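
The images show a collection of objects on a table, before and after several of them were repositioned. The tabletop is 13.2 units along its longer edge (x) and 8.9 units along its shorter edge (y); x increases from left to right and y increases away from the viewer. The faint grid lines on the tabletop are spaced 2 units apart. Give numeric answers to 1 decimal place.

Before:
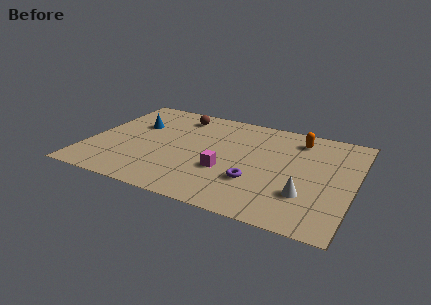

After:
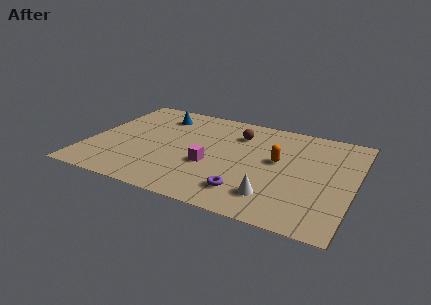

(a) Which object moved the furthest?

the brown sphere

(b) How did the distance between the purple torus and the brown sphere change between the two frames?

-1.4

Before: roughly 6.4 units apart; after: 5.0. That's 1.4 units closer together.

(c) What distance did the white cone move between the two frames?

1.7

The white cone was near (11.0, 2.6) before and (9.5, 1.9) after, so it travelled √(1.5² + 0.7²) ≈ 1.7 units.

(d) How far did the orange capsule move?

2.4

From (10.2, 7.3) to (9.4, 5.0), the orange capsule covered √(0.8² + 2.3²) ≈ 2.4 units.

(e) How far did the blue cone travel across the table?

1.6

The blue cone moved from about (2.1, 5.8) to (3.1, 7.1), a distance of √(1.0² + 1.3²) ≈ 1.6.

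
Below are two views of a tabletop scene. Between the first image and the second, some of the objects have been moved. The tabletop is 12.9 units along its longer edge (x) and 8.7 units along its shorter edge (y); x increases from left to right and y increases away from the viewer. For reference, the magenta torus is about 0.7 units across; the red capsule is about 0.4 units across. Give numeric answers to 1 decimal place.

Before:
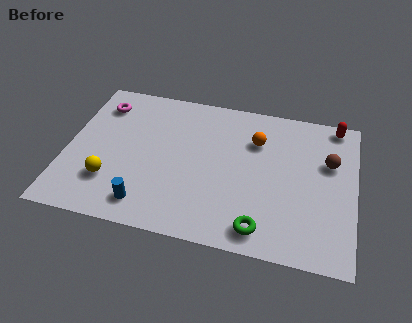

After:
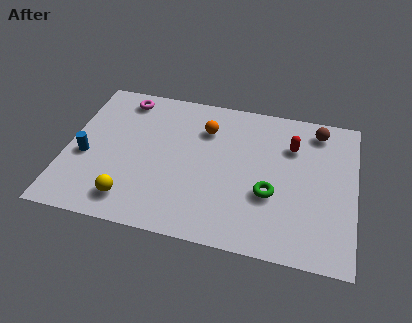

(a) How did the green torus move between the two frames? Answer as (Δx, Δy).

(0.3, 2.0)

The green torus started near (8.9, 1.2) and ended near (9.2, 3.2).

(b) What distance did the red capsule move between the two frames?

2.5

The red capsule was near (11.9, 7.9) before and (10.0, 6.2) after, so it travelled √(1.9² + 1.7²) ≈ 2.5 units.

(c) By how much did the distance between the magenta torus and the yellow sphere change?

+1.5

They were about 4.6 units apart before and 6.1 after — 1.5 units further apart.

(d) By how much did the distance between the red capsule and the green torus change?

-4.2

Before: roughly 7.3 units apart; after: 3.1. That's 4.2 units closer together.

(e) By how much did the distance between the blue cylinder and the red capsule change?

-0.9

Before: roughly 10.4 units apart; after: 9.5. That's 0.9 units closer together.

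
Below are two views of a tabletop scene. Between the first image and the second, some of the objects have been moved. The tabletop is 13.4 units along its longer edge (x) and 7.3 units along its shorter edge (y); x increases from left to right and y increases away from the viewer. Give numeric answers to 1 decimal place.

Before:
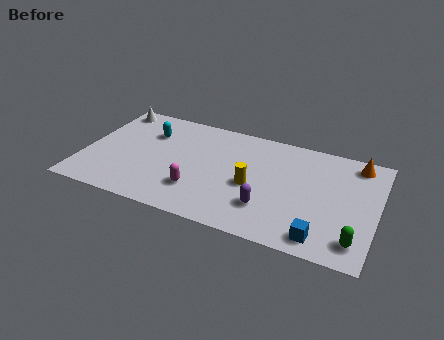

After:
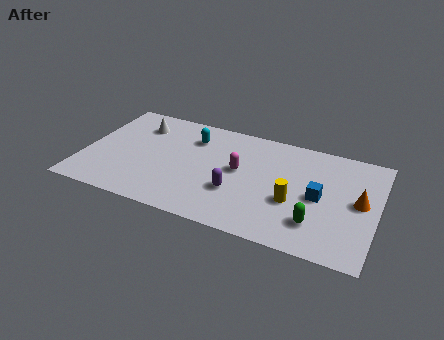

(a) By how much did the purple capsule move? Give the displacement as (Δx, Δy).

(-1.5, 0.5)

The purple capsule was at about (8.6, 2.0) and moved to about (7.1, 2.5).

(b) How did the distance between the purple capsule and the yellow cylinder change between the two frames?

+1.2

They were about 1.4 units apart before and 2.6 after — 1.2 units further apart.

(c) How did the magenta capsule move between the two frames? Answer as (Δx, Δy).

(1.7, 2.0)

The magenta capsule was at about (5.4, 2.0) and moved to about (7.1, 4.0).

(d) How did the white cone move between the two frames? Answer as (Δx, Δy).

(1.4, -0.8)

The white cone was at about (0.9, 6.4) and moved to about (2.3, 5.6).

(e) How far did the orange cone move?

2.5

The orange cone moved from about (12.3, 6.3) to (12.6, 3.8), a distance of √(0.3² + 2.5²) ≈ 2.5.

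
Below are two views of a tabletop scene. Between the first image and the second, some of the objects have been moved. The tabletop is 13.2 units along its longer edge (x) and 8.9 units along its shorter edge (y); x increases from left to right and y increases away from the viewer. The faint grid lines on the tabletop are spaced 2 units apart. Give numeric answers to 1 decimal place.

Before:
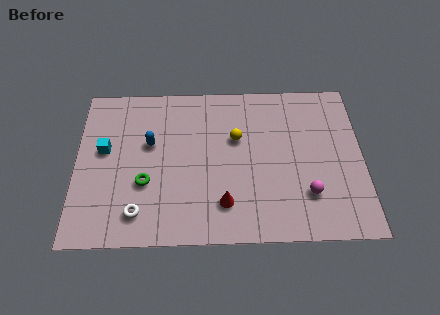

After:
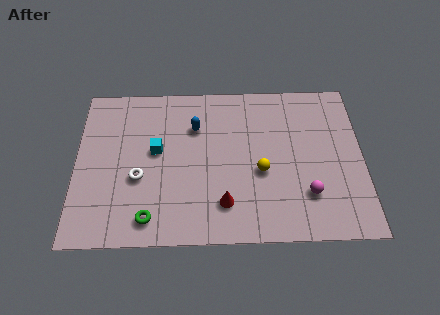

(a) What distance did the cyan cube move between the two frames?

2.4

From (1.3, 5.1) to (3.7, 5.0), the cyan cube covered √(2.4² + 0.1²) ≈ 2.4 units.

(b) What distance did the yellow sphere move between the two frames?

2.2

The yellow sphere moved from about (7.4, 5.6) to (8.5, 3.7), a distance of √(1.1² + 1.9²) ≈ 2.2.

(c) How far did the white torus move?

1.9

The white torus moved from about (2.9, 1.6) to (2.9, 3.5), a distance of √(0.0² + 1.9²) ≈ 1.9.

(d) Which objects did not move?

the red cone and the magenta sphere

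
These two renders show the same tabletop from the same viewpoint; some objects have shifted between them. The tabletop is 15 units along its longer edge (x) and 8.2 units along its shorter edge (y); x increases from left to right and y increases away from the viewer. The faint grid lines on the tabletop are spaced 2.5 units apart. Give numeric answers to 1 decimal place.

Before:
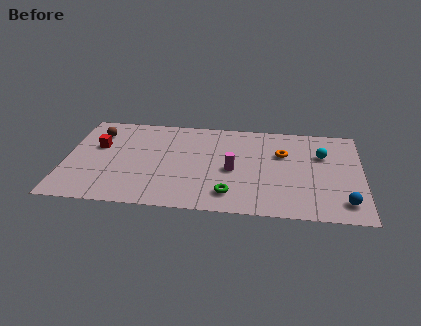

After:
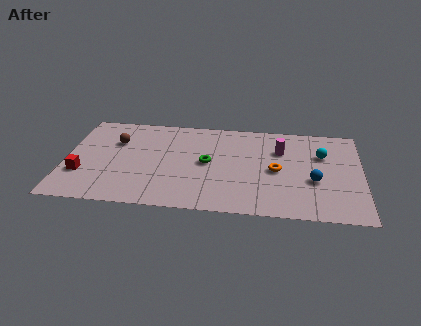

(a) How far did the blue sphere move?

2.3

From (14.1, 1.5) to (12.6, 3.2), the blue sphere covered √(1.5² + 1.7²) ≈ 2.3 units.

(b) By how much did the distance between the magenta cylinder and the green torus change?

+1.9

The distance was about 2.1 in the first image and 4.0 in the second, so they moved 1.9 units further apart.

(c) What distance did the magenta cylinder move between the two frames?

3.1

The magenta cylinder moved from about (8.5, 3.7) to (10.9, 5.7), a distance of √(2.4² + 2.0²) ≈ 3.1.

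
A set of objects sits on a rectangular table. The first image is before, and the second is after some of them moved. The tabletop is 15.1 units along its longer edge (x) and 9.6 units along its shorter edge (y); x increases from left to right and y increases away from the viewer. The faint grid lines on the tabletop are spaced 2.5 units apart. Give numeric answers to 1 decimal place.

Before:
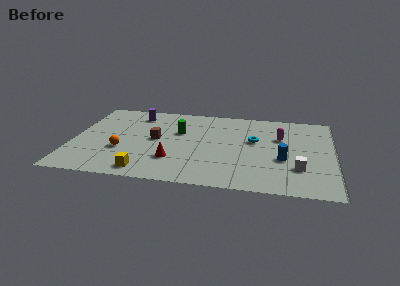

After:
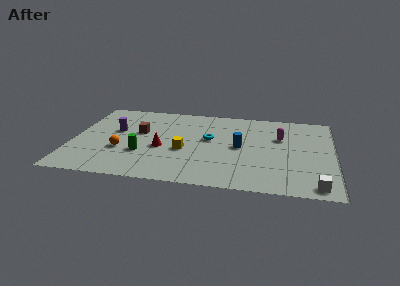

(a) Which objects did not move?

the orange sphere and the magenta capsule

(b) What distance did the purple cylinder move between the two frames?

2.5

The purple cylinder was near (3.5, 7.9) before and (2.4, 5.7) after, so it travelled √(1.1² + 2.2²) ≈ 2.5 units.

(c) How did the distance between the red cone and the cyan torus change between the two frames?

-2.4

The distance was about 5.5 in the first image and 3.1 in the second, so they moved 2.4 units closer together.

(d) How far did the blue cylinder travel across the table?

2.7

The blue cylinder was near (12.2, 3.7) before and (9.7, 4.8) after, so it travelled √(2.5² + 1.1²) ≈ 2.7 units.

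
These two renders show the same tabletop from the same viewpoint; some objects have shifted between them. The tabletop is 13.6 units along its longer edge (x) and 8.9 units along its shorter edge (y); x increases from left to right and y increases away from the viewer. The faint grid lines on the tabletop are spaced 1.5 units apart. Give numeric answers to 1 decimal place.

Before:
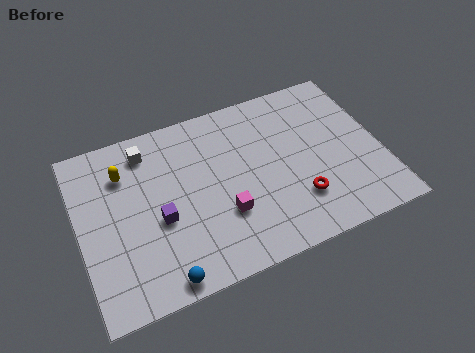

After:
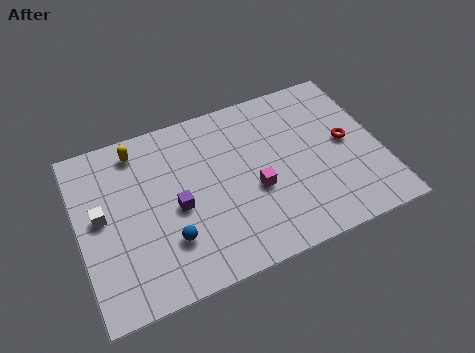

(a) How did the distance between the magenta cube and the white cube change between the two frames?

+1.5

The distance was about 5.4 in the first image and 6.9 in the second, so they moved 1.5 units further apart.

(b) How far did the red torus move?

3.3

From (9.6, 2.4) to (12.1, 4.6), the red torus covered √(2.5² + 2.2²) ≈ 3.3 units.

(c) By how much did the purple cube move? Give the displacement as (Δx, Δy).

(0.8, 0.3)

The purple cube was at about (3.5, 3.7) and moved to about (4.3, 4.0).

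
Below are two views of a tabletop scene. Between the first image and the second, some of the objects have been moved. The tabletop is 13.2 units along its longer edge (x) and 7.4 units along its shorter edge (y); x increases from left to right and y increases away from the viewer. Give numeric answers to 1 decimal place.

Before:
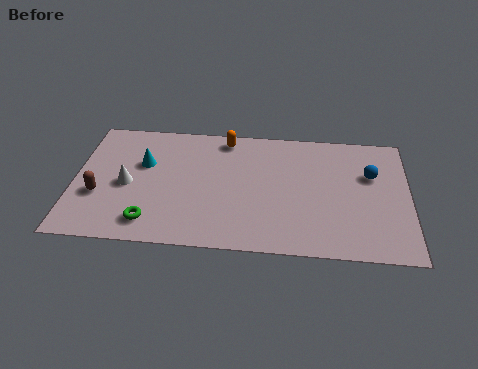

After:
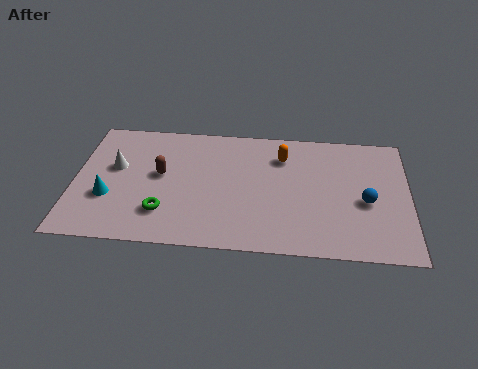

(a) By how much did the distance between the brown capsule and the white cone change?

+0.5

They were about 1.3 units apart before and 1.8 after — 0.5 units further apart.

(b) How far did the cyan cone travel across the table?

2.5

From (2.7, 4.7) to (1.4, 2.6), the cyan cone covered √(1.3² + 2.1²) ≈ 2.5 units.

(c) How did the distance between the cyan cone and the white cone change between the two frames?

+0.4

Before: roughly 1.4 units apart; after: 1.8. That's 0.4 units further apart.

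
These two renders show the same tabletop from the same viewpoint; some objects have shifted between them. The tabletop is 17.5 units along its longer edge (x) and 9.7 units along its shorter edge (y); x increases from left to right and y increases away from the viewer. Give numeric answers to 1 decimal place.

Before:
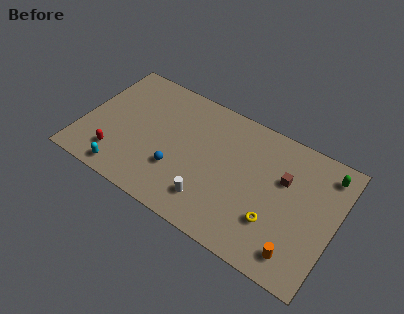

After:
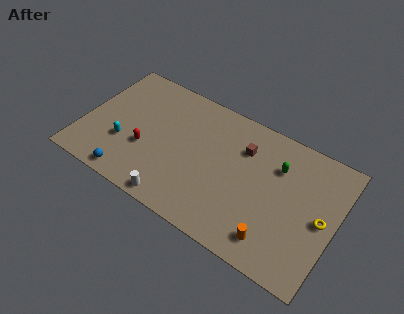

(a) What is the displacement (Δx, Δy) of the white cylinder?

(-2.2, -1.2)

The white cylinder was at about (9.3, 2.1) and moved to about (7.1, 0.9).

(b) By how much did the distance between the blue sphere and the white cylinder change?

+0.6

The distance was about 2.7 in the first image and 3.3 in the second, so they moved 0.6 units further apart.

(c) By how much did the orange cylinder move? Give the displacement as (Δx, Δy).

(-1.6, 0.1)

From the two frames, the orange cylinder sits at roughly (15.4, 1.6) before and (13.8, 1.7) after.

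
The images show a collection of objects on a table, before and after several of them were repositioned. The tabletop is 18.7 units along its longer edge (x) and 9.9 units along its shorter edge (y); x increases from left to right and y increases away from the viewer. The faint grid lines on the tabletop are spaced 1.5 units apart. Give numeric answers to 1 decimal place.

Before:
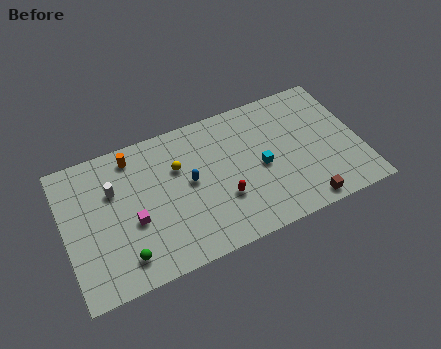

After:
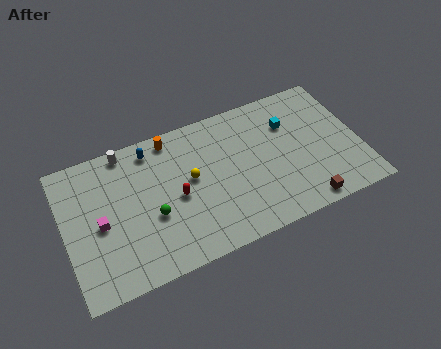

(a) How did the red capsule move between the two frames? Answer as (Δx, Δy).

(-2.8, 1.3)

The red capsule started near (9.8, 3.3) and ended near (7.0, 4.6).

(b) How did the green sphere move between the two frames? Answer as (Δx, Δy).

(2.0, 2.1)

From the two frames, the green sphere sits at roughly (3.4, 1.8) before and (5.4, 3.9) after.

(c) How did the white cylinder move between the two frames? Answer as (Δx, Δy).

(1.0, 2.4)

The white cylinder was at about (3.2, 6.6) and moved to about (4.2, 9.0).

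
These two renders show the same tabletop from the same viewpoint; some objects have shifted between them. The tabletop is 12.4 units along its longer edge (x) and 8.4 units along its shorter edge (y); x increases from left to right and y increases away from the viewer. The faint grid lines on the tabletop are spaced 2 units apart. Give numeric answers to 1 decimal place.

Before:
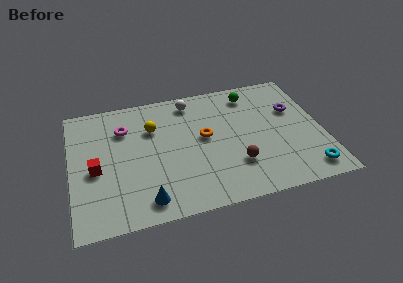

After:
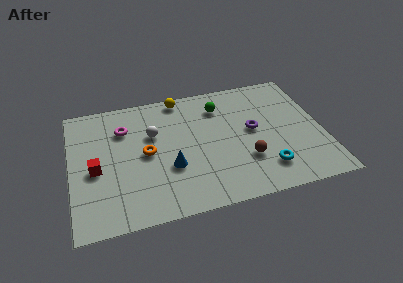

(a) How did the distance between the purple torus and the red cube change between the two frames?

-2.2

They were about 10.0 units apart before and 7.8 after — 2.2 units closer together.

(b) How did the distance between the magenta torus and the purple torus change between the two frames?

-1.9

Before: roughly 8.4 units apart; after: 6.5. That's 1.9 units closer together.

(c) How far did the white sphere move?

2.7

From (6.1, 7.2) to (4.1, 5.4), the white sphere covered √(2.0² + 1.8²) ≈ 2.7 units.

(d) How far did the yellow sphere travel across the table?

2.3

The yellow sphere was near (4.1, 5.8) before and (5.6, 7.6) after, so it travelled √(1.5² + 1.8²) ≈ 2.3 units.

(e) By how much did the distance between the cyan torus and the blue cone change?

-3.1

They were about 7.9 units apart before and 4.8 after — 3.1 units closer together.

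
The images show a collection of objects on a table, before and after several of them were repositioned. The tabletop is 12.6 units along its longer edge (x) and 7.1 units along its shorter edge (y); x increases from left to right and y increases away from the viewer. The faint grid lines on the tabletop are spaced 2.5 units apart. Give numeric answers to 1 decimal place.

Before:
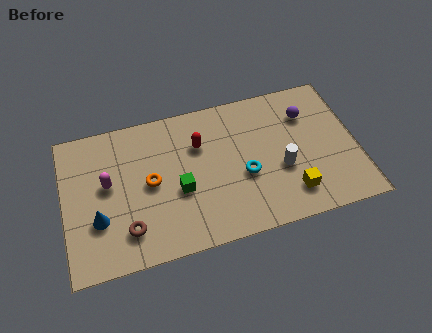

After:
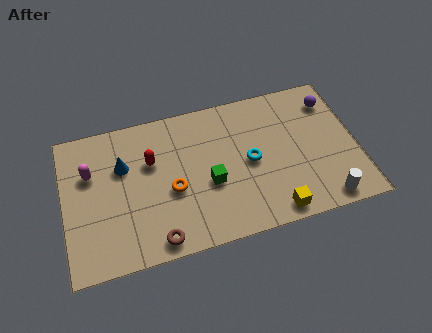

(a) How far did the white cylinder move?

2.6

The white cylinder moved from about (9.3, 2.8) to (11.0, 0.8), a distance of √(1.7² + 2.0²) ≈ 2.6.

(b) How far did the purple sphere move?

1.2

From (10.6, 5.2) to (11.7, 5.6), the purple sphere covered √(1.1² + 0.4²) ≈ 1.2 units.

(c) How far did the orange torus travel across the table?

1.1

The orange torus moved from about (3.7, 3.6) to (4.6, 3.0), a distance of √(0.9² + 0.6²) ≈ 1.1.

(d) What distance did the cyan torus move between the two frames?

0.7

The cyan torus moved from about (7.7, 2.9) to (8.0, 3.5), a distance of √(0.3² + 0.6²) ≈ 0.7.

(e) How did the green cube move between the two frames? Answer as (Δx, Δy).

(1.3, 0.0)

From the two frames, the green cube sits at roughly (4.9, 2.9) before and (6.2, 2.9) after.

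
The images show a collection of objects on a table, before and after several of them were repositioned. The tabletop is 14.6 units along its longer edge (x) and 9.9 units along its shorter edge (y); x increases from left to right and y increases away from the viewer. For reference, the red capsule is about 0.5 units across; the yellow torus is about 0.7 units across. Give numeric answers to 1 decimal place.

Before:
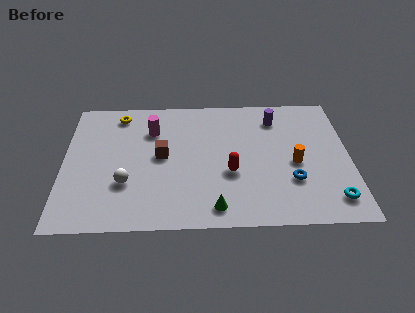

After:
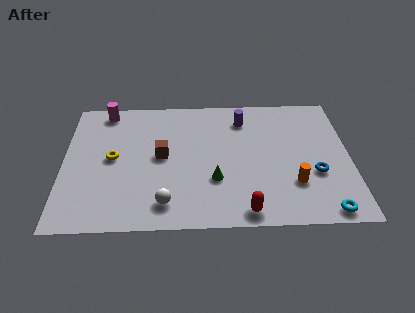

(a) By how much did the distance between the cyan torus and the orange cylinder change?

-0.7

They were about 3.2 units apart before and 2.5 after — 0.7 units closer together.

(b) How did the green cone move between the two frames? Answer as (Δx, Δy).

(0.0, 2.0)

The green cone was at about (7.7, 1.3) and moved to about (7.7, 3.3).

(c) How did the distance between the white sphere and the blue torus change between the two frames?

-0.6

The distance was about 8.4 in the first image and 7.8 in the second, so they moved 0.6 units closer together.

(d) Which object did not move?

the brown cube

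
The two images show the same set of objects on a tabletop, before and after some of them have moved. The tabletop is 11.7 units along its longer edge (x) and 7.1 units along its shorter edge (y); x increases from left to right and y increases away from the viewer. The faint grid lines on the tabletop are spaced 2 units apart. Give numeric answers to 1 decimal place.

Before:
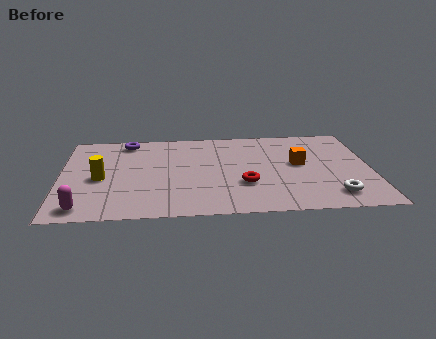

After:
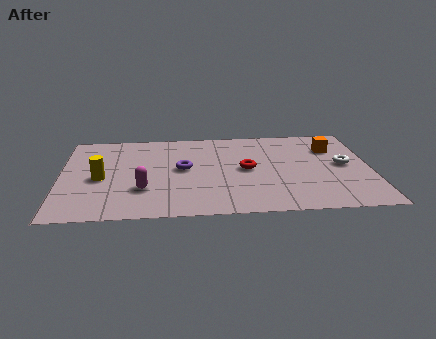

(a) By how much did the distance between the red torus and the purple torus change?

-3.4

The distance was about 5.8 in the first image and 2.4 in the second, so they moved 3.4 units closer together.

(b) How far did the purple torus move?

3.2

From (2.5, 6.2) to (4.6, 3.8), the purple torus covered √(2.1² + 2.4²) ≈ 3.2 units.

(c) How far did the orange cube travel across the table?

1.8

From (9.0, 3.9) to (10.3, 5.1), the orange cube covered √(1.3² + 1.2²) ≈ 1.8 units.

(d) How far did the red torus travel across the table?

1.2

The red torus was near (6.9, 2.4) before and (7.0, 3.6) after, so it travelled √(0.1² + 1.2²) ≈ 1.2 units.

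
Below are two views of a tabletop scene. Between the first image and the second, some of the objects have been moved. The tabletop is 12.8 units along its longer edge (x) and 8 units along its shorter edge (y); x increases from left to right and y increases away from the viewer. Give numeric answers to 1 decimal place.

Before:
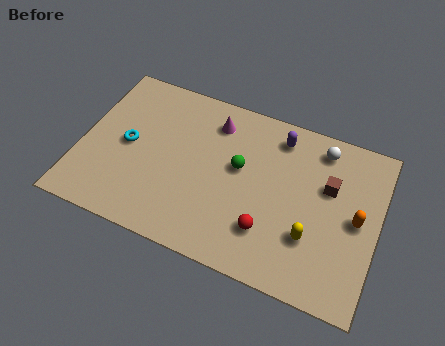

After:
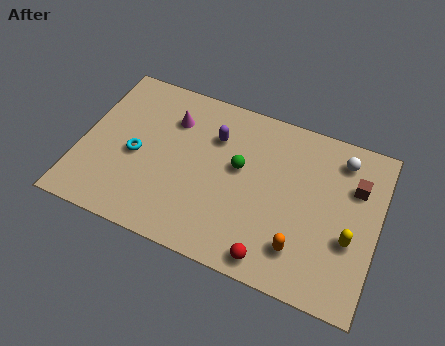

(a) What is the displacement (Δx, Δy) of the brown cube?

(1.1, 0.4)

The brown cube was at about (10.6, 5.1) and moved to about (11.7, 5.5).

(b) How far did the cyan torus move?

0.6

The cyan torus moved from about (2.0, 4.0) to (2.4, 3.6), a distance of √(0.4² + 0.4²) ≈ 0.6.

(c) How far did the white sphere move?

0.9

The white sphere was near (10.1, 6.8) before and (11.0, 6.6) after, so it travelled √(0.9² + 0.2²) ≈ 0.9 units.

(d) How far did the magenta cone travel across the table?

1.9

The magenta cone was near (5.5, 6.4) before and (3.7, 5.9) after, so it travelled √(1.8² + 0.5²) ≈ 1.9 units.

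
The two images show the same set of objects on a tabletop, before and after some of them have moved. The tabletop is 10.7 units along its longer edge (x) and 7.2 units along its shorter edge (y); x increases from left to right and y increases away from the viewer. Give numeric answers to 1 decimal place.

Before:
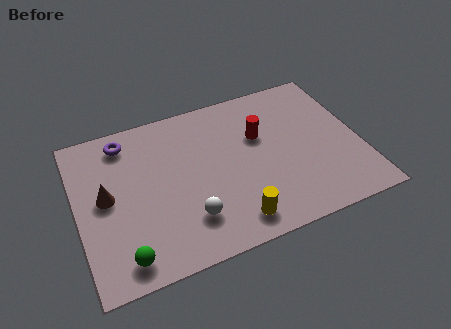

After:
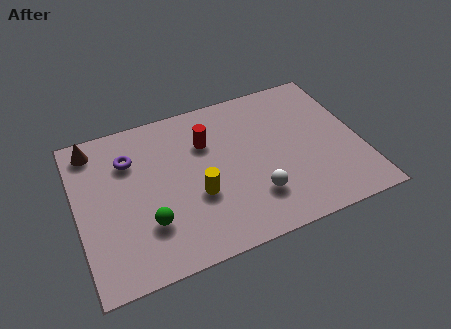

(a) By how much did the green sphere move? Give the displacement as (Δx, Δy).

(1.0, 1.1)

From the two frames, the green sphere sits at roughly (1.5, 1.0) before and (2.5, 2.1) after.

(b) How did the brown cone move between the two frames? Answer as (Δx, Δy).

(-0.3, 2.4)

From the two frames, the brown cone sits at roughly (1.1, 3.8) before and (0.8, 6.2) after.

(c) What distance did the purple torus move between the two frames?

0.9

From (2.0, 6.1) to (2.1, 5.2), the purple torus covered √(0.1² + 0.9²) ≈ 0.9 units.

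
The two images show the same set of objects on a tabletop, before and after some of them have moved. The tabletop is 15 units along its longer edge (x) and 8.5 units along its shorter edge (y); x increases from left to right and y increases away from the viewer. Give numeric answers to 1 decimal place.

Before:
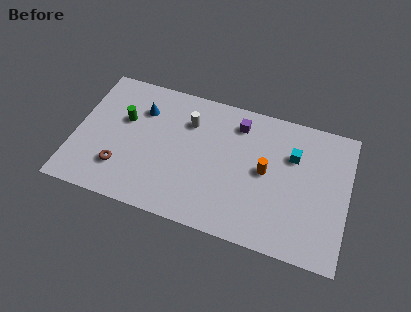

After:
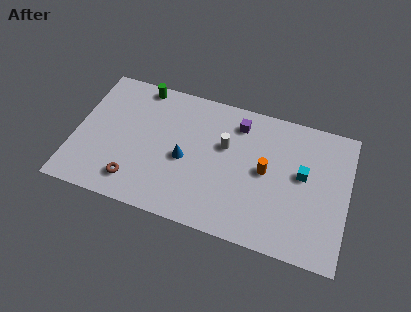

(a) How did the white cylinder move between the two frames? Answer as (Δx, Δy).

(2.1, -0.9)

The white cylinder started near (6.1, 6.2) and ended near (8.2, 5.3).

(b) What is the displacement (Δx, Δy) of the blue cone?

(2.6, -2.4)

The blue cone started near (3.5, 6.2) and ended near (6.1, 3.8).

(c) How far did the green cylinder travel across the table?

2.5

The green cylinder was near (2.6, 5.3) before and (3.3, 7.7) after, so it travelled √(0.7² + 2.4²) ≈ 2.5 units.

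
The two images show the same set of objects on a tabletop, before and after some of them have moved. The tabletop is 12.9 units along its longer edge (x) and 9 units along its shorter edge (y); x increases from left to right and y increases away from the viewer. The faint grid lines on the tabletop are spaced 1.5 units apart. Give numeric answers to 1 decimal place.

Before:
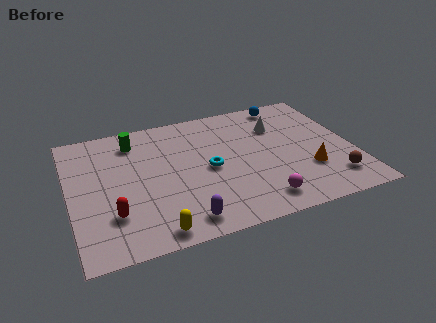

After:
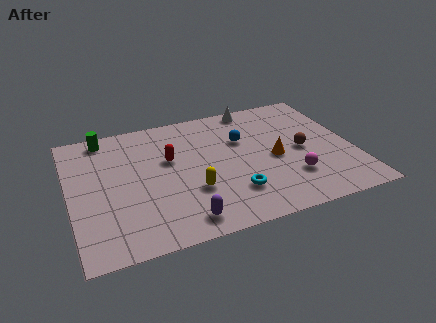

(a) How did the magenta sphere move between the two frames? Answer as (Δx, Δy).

(1.6, 1.1)

The magenta sphere was at about (8.3, 1.4) and moved to about (9.9, 2.5).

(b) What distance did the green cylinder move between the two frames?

1.5

The green cylinder was near (3.1, 7.3) before and (1.8, 8.0) after, so it travelled √(1.3² + 0.7²) ≈ 1.5 units.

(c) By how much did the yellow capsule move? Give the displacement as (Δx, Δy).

(1.9, 2.1)

The yellow capsule started near (3.5, 0.9) and ended near (5.4, 3.0).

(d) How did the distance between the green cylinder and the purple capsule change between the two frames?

+1.1

They were about 6.3 units apart before and 7.4 after — 1.1 units further apart.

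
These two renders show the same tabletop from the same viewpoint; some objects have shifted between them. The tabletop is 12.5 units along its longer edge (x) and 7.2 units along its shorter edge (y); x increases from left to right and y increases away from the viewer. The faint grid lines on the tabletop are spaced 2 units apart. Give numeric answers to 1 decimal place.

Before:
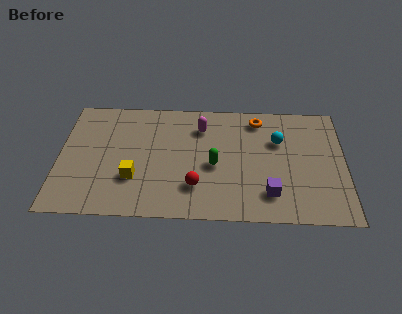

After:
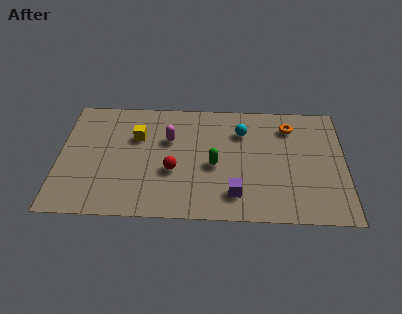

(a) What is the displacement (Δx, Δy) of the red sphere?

(-1.0, 0.9)

From the two frames, the red sphere sits at roughly (6.0, 1.9) before and (5.0, 2.8) after.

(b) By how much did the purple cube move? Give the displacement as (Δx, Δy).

(-1.5, -0.1)

The purple cube was at about (9.2, 1.6) and moved to about (7.7, 1.5).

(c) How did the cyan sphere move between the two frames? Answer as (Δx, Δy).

(-1.6, 0.5)

From the two frames, the cyan sphere sits at roughly (9.6, 4.8) before and (8.0, 5.3) after.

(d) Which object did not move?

the green capsule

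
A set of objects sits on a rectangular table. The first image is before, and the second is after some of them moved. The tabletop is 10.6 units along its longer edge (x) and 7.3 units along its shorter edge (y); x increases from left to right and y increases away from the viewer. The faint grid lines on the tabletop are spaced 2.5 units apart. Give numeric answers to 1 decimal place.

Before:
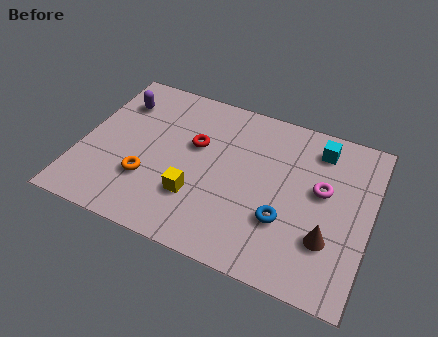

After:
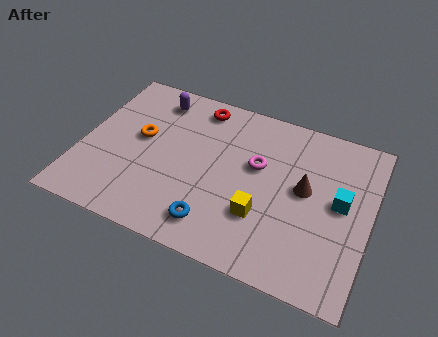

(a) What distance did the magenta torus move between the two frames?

2.4

From (8.8, 4.2) to (6.4, 4.4), the magenta torus covered √(2.4² + 0.2²) ≈ 2.4 units.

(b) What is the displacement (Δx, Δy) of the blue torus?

(-2.4, -1.1)

The blue torus was at about (7.6, 2.4) and moved to about (5.2, 1.3).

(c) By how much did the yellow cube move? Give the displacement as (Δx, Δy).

(2.4, 0.1)

The yellow cube was at about (4.4, 2.2) and moved to about (6.8, 2.3).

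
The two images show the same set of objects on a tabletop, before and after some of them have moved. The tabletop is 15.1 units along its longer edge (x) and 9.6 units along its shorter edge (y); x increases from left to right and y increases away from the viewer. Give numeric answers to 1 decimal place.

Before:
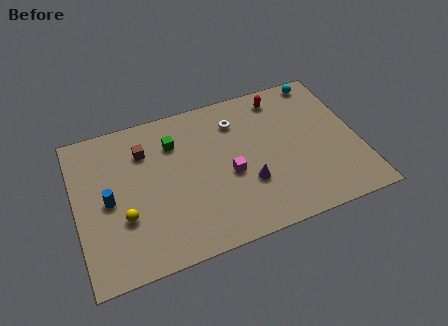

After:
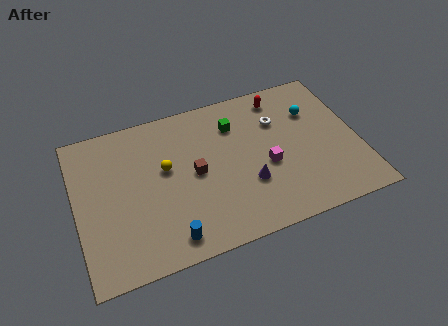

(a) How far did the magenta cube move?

2.0

The magenta cube was near (8.1, 4.1) before and (10.1, 4.0) after, so it travelled √(2.0² + 0.1²) ≈ 2.0 units.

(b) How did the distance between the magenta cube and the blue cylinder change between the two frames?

-0.3

The distance was about 6.4 in the first image and 6.1 in the second, so they moved 0.3 units closer together.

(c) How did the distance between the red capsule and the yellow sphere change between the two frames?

-3.2

They were about 10.2 units apart before and 7.0 after — 3.2 units closer together.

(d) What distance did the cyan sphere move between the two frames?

2.1

From (13.6, 8.7) to (12.9, 6.7), the cyan sphere covered √(0.7² + 2.0²) ≈ 2.1 units.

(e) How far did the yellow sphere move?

3.3

From (2.4, 3.3) to (4.8, 5.6), the yellow sphere covered √(2.4² + 2.3²) ≈ 3.3 units.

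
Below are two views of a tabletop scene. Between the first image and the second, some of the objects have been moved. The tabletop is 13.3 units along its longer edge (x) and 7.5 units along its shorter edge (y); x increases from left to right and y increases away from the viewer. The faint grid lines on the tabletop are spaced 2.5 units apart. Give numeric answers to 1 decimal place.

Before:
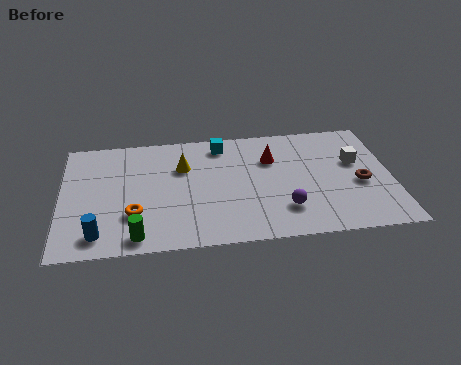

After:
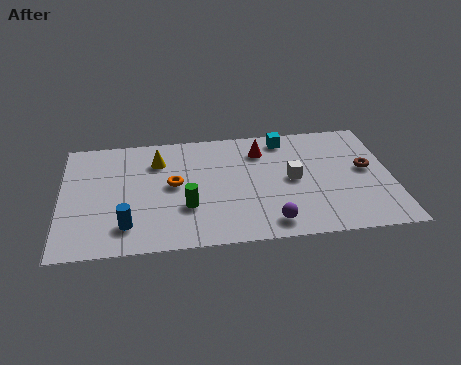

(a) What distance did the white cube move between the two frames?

2.7

From (11.9, 4.6) to (9.3, 3.8), the white cube covered √(2.6² + 0.8²) ≈ 2.7 units.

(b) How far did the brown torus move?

0.9

From (12.0, 3.2) to (12.3, 4.1), the brown torus covered √(0.3² + 0.9²) ≈ 0.9 units.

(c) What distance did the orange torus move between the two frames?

2.3

From (2.9, 2.3) to (4.5, 4.0), the orange torus covered √(1.6² + 1.7²) ≈ 2.3 units.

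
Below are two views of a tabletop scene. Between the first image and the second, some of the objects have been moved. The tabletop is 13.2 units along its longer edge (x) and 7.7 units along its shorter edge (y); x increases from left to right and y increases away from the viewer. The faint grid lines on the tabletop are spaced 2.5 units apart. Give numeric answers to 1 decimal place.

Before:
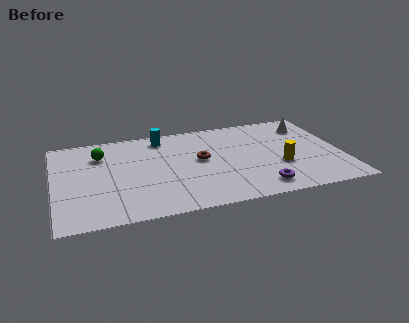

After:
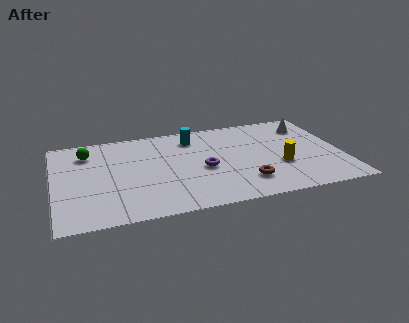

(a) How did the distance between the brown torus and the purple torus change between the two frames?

-1.5

They were about 3.9 units apart before and 2.4 after — 1.5 units closer together.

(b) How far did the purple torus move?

3.3

The purple torus moved from about (9.2, 1.2) to (6.8, 3.4), a distance of √(2.4² + 2.2²) ≈ 3.3.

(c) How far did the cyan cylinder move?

1.5

The cyan cylinder moved from about (5.1, 6.6) to (6.5, 6.2), a distance of √(1.4² + 0.4²) ≈ 1.5.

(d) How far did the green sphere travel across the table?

0.7

The green sphere was near (2.2, 5.7) before and (1.6, 6.0) after, so it travelled √(0.6² + 0.3²) ≈ 0.7 units.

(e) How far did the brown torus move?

3.1

The brown torus was near (6.7, 4.2) before and (8.6, 1.8) after, so it travelled √(1.9² + 2.4²) ≈ 3.1 units.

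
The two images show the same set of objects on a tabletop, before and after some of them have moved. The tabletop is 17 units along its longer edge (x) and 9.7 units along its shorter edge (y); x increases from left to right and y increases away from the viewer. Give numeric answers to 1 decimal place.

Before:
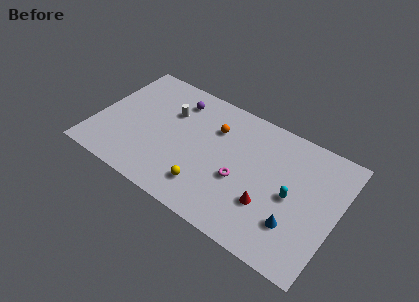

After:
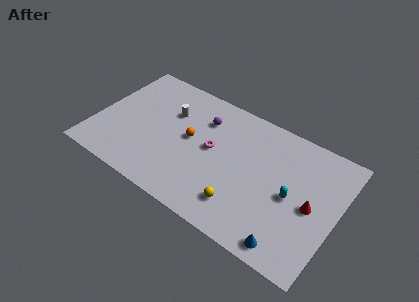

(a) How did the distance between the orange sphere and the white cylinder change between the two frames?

-1.0

The distance was about 3.2 in the first image and 2.2 in the second, so they moved 1.0 units closer together.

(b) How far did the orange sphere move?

2.3

The orange sphere moved from about (8.1, 6.9) to (6.6, 5.2), a distance of √(1.5² + 1.7²) ≈ 2.3.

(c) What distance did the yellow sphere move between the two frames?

2.5

The yellow sphere moved from about (8.3, 2.1) to (10.8, 2.1), a distance of √(2.5² + 0.0²) ≈ 2.5.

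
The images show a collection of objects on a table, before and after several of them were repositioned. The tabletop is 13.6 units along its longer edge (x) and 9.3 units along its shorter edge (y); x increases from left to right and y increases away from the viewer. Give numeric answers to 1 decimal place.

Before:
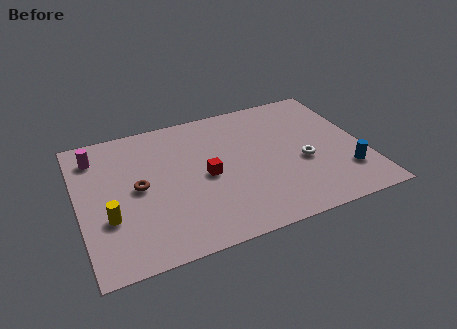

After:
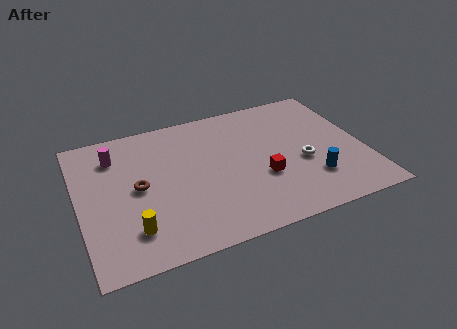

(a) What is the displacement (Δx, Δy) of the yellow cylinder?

(1.0, -1.1)

The yellow cylinder was at about (1.3, 3.2) and moved to about (2.3, 2.1).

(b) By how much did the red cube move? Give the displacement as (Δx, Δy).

(2.6, -1.0)

From the two frames, the red cube sits at roughly (6.0, 4.4) before and (8.6, 3.4) after.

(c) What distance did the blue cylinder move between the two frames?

1.6

The blue cylinder moved from about (12.5, 2.4) to (10.9, 2.5), a distance of √(1.6² + 0.1²) ≈ 1.6.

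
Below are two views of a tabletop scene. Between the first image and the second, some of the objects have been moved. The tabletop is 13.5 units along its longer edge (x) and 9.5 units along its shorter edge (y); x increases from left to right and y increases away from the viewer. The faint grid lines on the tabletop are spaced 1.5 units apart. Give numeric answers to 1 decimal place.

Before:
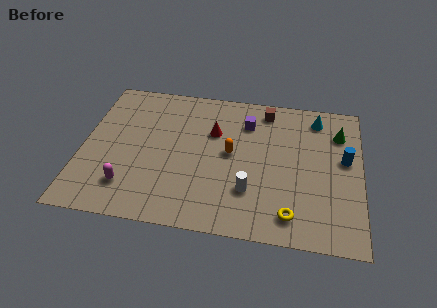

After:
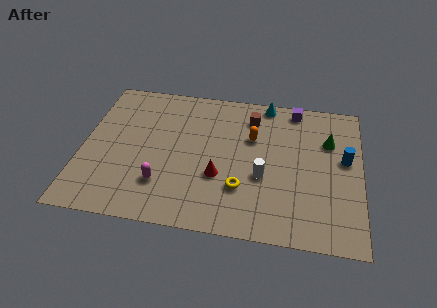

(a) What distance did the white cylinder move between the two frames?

1.2

From (8.2, 2.7) to (8.8, 3.7), the white cylinder covered √(0.6² + 1.0²) ≈ 1.2 units.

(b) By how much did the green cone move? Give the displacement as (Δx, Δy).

(-0.5, -0.6)

From the two frames, the green cone sits at roughly (12.4, 7.1) before and (11.9, 6.5) after.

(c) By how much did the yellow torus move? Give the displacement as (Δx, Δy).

(-2.4, 1.3)

The yellow torus started near (10.2, 1.5) and ended near (7.8, 2.8).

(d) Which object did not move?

the blue cylinder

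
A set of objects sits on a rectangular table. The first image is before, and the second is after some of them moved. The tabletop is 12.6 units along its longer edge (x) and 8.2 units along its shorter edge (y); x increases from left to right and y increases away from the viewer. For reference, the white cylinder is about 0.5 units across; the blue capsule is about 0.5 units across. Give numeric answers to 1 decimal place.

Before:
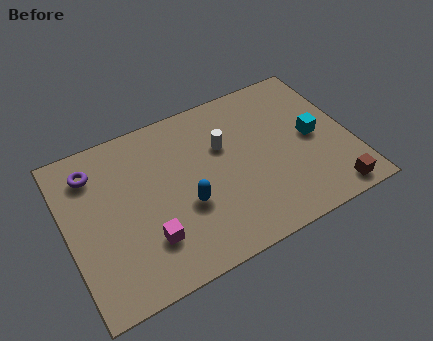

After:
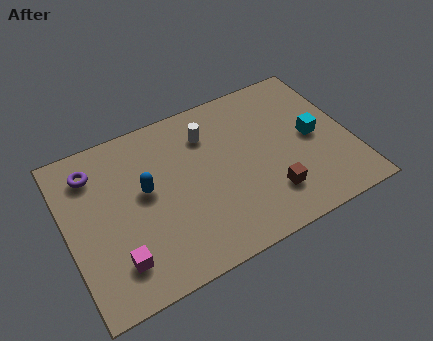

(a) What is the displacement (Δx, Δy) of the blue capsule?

(-1.6, 1.5)

The blue capsule started near (5.1, 3.1) and ended near (3.5, 4.6).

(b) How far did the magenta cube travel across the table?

1.5

From (3.3, 2.2) to (1.9, 1.8), the magenta cube covered √(1.4² + 0.4²) ≈ 1.5 units.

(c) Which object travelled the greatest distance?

the brown cube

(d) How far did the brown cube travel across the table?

2.8

The brown cube was near (11.3, 0.9) before and (8.7, 2.0) after, so it travelled √(2.6² + 1.1²) ≈ 2.8 units.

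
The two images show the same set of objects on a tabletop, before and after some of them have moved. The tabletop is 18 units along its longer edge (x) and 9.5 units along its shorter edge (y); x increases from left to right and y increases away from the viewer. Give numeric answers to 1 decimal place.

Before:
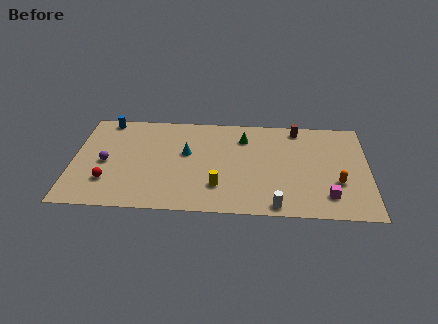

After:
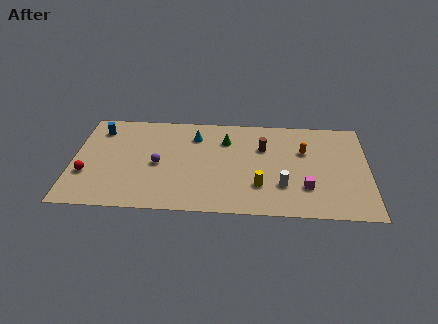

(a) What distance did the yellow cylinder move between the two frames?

2.5

From (8.9, 2.5) to (11.4, 2.7), the yellow cylinder covered √(2.5² + 0.2²) ≈ 2.5 units.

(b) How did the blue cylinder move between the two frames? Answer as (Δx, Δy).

(-0.4, -1.0)

From the two frames, the blue cylinder sits at roughly (1.9, 8.6) before and (1.5, 7.6) after.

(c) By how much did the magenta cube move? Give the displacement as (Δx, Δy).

(-1.3, 0.7)

From the two frames, the magenta cube sits at roughly (15.5, 2.0) before and (14.2, 2.7) after.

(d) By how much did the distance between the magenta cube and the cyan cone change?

-1.1

Before: roughly 9.3 units apart; after: 8.2. That's 1.1 units closer together.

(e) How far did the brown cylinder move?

2.9

The brown cylinder moved from about (13.7, 8.4) to (11.6, 6.4), a distance of √(2.1² + 2.0²) ≈ 2.9.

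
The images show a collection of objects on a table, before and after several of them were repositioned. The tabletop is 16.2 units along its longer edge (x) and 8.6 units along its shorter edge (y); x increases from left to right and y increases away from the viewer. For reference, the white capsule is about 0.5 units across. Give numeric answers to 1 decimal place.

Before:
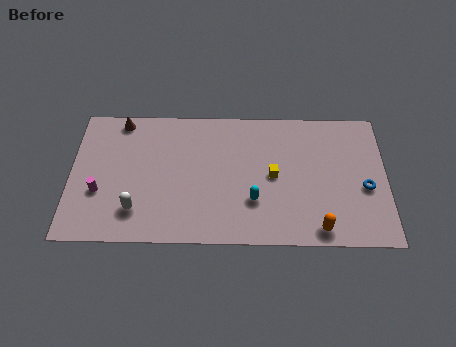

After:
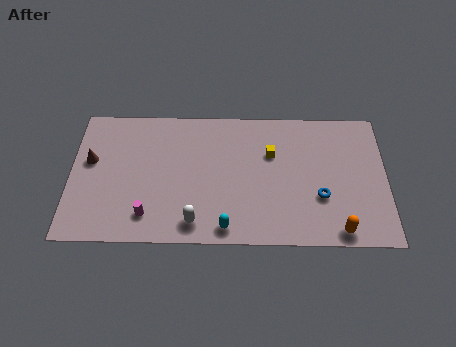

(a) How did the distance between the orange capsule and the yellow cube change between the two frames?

+1.9

The distance was about 4.0 in the first image and 5.9 in the second, so they moved 1.9 units further apart.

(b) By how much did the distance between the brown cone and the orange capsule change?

+1.2

They were about 12.2 units apart before and 13.4 after — 1.2 units further apart.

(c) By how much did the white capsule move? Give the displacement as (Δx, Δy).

(3.0, -0.7)

The white capsule started near (3.4, 2.0) and ended near (6.4, 1.3).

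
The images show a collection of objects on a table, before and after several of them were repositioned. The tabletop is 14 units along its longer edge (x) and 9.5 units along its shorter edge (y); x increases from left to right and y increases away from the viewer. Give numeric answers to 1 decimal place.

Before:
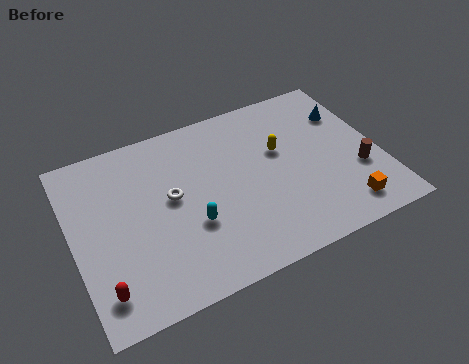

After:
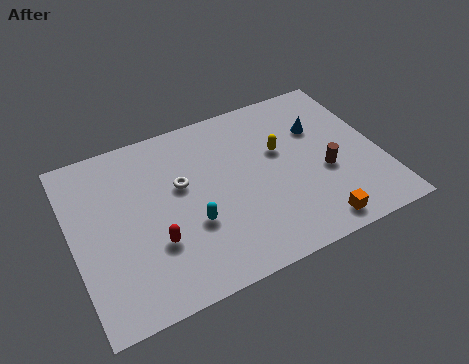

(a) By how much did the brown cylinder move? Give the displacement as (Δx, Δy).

(-1.5, 0.5)

The brown cylinder was at about (12.9, 3.3) and moved to about (11.4, 3.8).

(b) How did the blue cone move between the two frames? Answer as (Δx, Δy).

(-1.4, -0.4)

The blue cone started near (12.9, 6.8) and ended near (11.5, 6.4).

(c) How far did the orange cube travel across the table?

1.5

The orange cube moved from about (11.9, 1.5) to (10.5, 1.1), a distance of √(1.4² + 0.4²) ≈ 1.5.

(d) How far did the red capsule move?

2.9

The red capsule was near (1.0, 1.7) before and (3.5, 3.1) after, so it travelled √(2.5² + 1.4²) ≈ 2.9 units.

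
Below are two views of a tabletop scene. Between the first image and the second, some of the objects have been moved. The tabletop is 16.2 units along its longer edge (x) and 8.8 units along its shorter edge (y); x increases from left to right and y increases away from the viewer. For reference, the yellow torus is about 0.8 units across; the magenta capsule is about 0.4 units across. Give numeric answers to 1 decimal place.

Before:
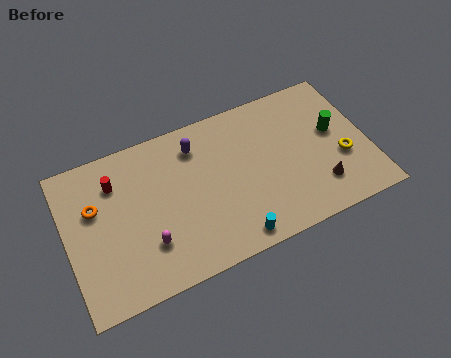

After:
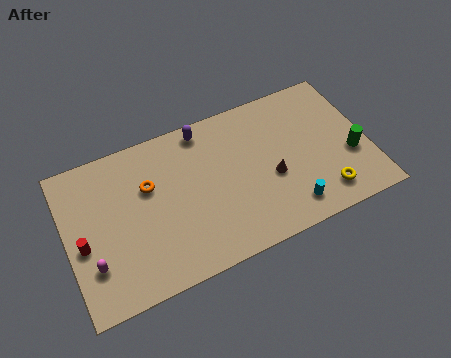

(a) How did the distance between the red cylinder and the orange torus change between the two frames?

+2.6

They were about 1.6 units apart before and 4.2 after — 2.6 units further apart.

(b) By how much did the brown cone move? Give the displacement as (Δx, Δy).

(-2.4, 1.5)

The brown cone was at about (13.3, 2.1) and moved to about (10.9, 3.6).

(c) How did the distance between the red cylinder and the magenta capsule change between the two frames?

-2.9

Before: roughly 4.3 units apart; after: 1.4. That's 2.9 units closer together.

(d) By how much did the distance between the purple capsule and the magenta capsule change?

+2.9

They were about 5.5 units apart before and 8.4 after — 2.9 units further apart.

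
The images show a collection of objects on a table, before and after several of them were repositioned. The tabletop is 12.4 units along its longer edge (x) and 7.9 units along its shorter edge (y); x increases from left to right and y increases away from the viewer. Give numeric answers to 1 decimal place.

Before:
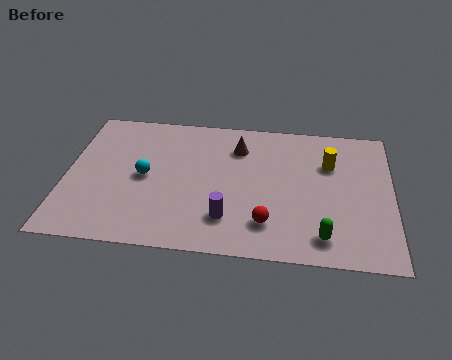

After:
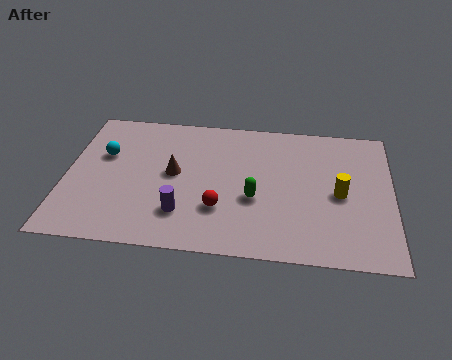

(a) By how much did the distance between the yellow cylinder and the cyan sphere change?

+1.9

They were about 7.2 units apart before and 9.1 after — 1.9 units further apart.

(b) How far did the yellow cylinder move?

1.7

From (10.0, 5.4) to (10.4, 3.7), the yellow cylinder covered √(0.4² + 1.7²) ≈ 1.7 units.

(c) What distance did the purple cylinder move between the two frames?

1.7

The purple cylinder was near (6.2, 1.9) before and (4.5, 2.0) after, so it travelled √(1.7² + 0.1²) ≈ 1.7 units.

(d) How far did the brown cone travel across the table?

3.0

From (6.5, 6.0) to (4.1, 4.2), the brown cone covered √(2.4² + 1.8²) ≈ 3.0 units.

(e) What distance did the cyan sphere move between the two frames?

1.9

The cyan sphere was near (3.0, 3.9) before and (1.4, 5.0) after, so it travelled √(1.6² + 1.1²) ≈ 1.9 units.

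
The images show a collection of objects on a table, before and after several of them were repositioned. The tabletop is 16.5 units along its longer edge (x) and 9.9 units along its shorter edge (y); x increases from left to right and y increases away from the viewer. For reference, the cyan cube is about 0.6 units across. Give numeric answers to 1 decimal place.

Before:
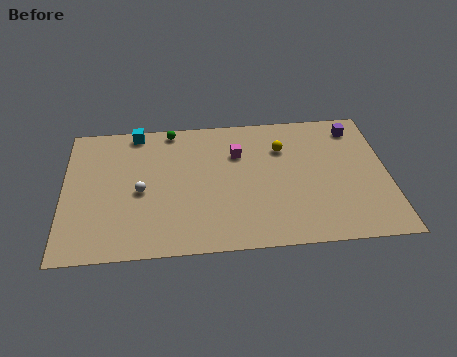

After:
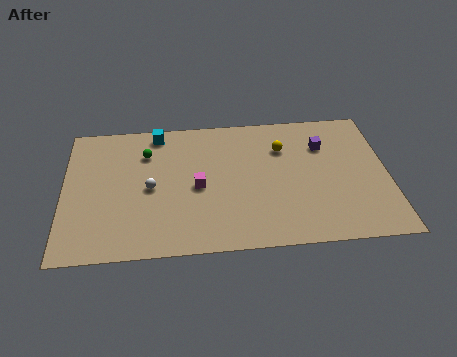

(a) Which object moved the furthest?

the magenta cube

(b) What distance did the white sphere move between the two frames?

0.5

From (3.9, 4.5) to (4.4, 4.7), the white sphere covered √(0.5² + 0.2²) ≈ 0.5 units.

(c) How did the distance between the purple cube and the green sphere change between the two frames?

-0.4

They were about 9.5 units apart before and 9.1 after — 0.4 units closer together.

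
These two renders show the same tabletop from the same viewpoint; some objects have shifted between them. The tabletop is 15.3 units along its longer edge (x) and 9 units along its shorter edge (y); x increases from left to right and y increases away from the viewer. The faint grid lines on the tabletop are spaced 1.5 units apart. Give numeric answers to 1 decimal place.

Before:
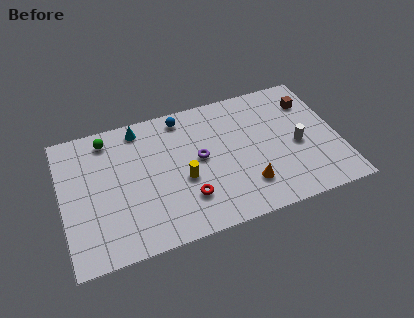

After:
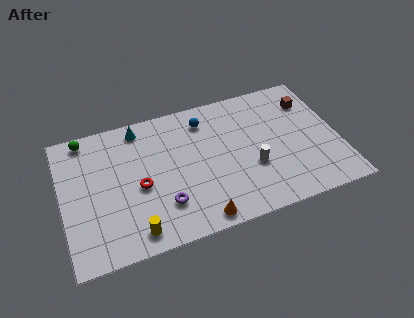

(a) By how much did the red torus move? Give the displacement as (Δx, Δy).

(-2.5, 1.6)

The red torus was at about (6.7, 2.4) and moved to about (4.2, 4.0).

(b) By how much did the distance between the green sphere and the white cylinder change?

-0.8

Before: roughly 10.9 units apart; after: 10.1. That's 0.8 units closer together.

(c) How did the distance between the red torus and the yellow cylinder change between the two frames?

+1.5

Before: roughly 1.3 units apart; after: 2.8. That's 1.5 units further apart.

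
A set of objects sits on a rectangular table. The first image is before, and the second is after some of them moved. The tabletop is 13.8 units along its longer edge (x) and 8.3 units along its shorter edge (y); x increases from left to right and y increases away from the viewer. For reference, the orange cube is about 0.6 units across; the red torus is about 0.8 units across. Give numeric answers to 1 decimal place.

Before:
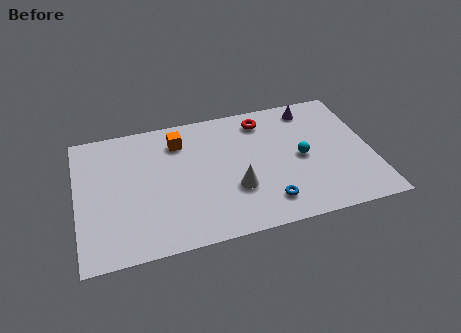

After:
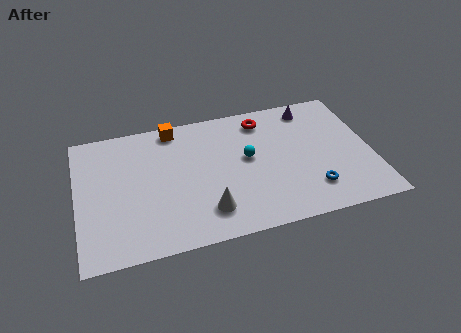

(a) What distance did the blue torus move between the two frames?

2.1

The blue torus was near (8.7, 1.6) before and (10.8, 1.9) after, so it travelled √(2.1² + 0.3²) ≈ 2.1 units.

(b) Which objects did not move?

the purple cone and the red torus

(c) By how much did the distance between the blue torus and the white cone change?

+3.1

They were about 1.8 units apart before and 4.9 after — 3.1 units further apart.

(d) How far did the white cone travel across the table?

1.7

The white cone moved from about (7.3, 2.8) to (5.9, 1.8), a distance of √(1.4² + 1.0²) ≈ 1.7.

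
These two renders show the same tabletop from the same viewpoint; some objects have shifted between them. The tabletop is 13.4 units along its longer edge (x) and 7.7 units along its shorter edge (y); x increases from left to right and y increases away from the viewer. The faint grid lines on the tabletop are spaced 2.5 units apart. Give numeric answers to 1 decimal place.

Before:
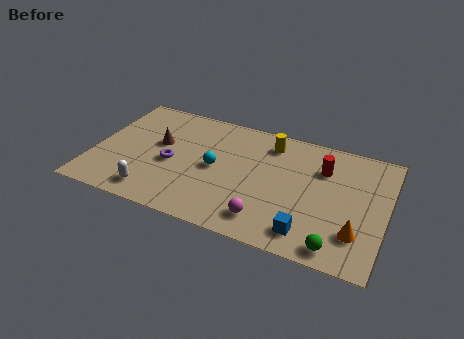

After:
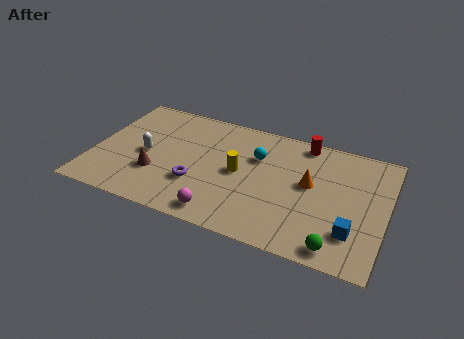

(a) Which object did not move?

the green sphere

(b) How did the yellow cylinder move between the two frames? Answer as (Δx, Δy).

(-1.2, -2.4)

The yellow cylinder started near (7.9, 6.3) and ended near (6.7, 3.9).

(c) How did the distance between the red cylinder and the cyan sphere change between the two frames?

-2.5

The distance was about 5.1 in the first image and 2.6 in the second, so they moved 2.5 units closer together.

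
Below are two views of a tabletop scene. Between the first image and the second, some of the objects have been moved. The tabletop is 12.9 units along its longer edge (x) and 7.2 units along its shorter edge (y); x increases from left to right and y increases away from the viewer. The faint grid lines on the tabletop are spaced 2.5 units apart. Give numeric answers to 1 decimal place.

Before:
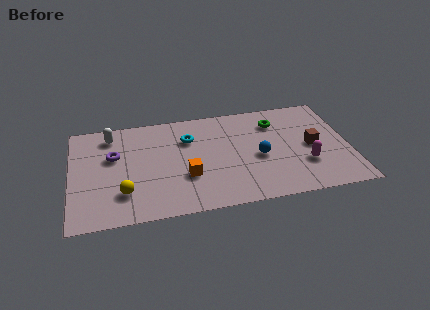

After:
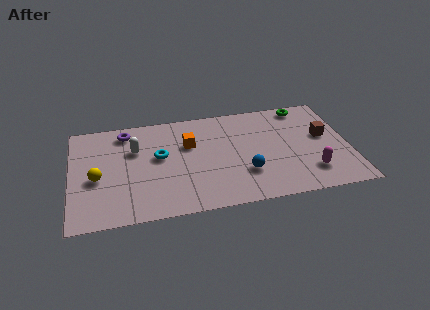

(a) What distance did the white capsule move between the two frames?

1.6

The white capsule was near (1.9, 6.0) before and (3.0, 4.8) after, so it travelled √(1.1² + 1.2²) ≈ 1.6 units.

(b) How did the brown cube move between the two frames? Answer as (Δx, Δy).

(0.6, 0.6)

From the two frames, the brown cube sits at roughly (11.2, 3.5) before and (11.8, 4.1) after.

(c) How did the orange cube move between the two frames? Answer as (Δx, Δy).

(0.2, 2.2)

From the two frames, the orange cube sits at roughly (5.3, 2.5) before and (5.5, 4.7) after.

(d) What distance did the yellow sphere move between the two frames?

1.7

The yellow sphere moved from about (2.4, 1.9) to (1.2, 3.1), a distance of √(1.2² + 1.2²) ≈ 1.7.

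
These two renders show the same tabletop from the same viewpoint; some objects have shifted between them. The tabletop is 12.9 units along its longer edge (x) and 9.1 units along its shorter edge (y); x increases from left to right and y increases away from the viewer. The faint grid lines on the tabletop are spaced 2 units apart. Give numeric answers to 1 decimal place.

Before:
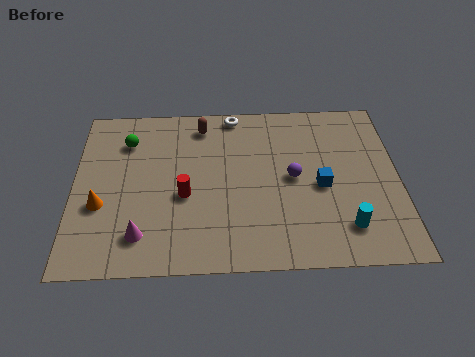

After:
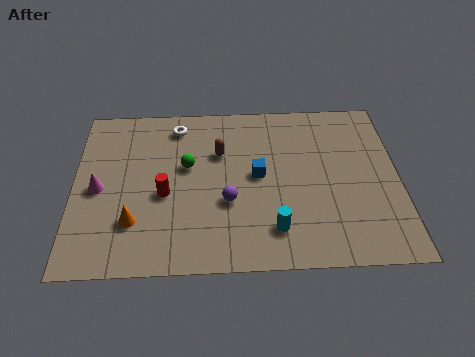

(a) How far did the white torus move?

2.4

From (6.4, 8.3) to (4.1, 7.7), the white torus covered √(2.3² + 0.6²) ≈ 2.4 units.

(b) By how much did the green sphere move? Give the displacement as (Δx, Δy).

(2.4, -1.5)

The green sphere was at about (2.1, 6.9) and moved to about (4.5, 5.4).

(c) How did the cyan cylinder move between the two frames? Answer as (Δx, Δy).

(-2.8, 0.0)

From the two frames, the cyan cylinder sits at roughly (10.7, 1.9) before and (7.9, 1.9) after.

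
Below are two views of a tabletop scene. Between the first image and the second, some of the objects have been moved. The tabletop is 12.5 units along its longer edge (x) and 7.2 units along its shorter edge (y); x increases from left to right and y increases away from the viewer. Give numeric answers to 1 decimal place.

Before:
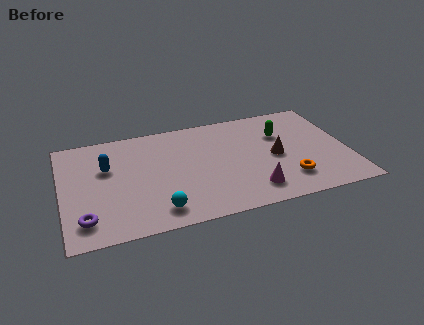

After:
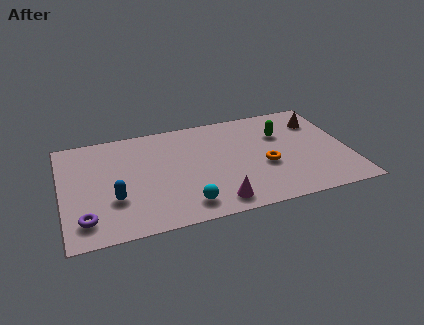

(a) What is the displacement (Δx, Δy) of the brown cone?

(2.1, 2.0)

From the two frames, the brown cone sits at roughly (9.3, 3.4) before and (11.4, 5.4) after.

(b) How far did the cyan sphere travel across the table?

1.2

From (4.0, 1.2) to (5.2, 1.2), the cyan sphere covered √(1.2² + 0.0²) ≈ 1.2 units.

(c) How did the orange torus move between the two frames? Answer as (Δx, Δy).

(-0.9, 1.2)

The orange torus started near (9.7, 1.7) and ended near (8.8, 2.9).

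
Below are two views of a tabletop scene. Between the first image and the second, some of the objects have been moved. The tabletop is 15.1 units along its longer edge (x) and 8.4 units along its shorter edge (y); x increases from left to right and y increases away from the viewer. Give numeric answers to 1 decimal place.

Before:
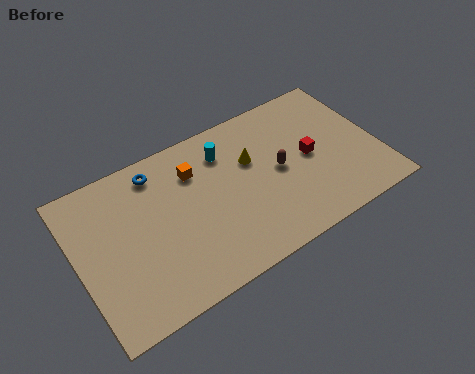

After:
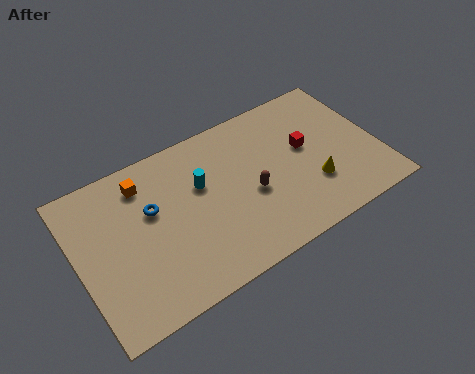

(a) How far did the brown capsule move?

1.6

The brown capsule was near (10.1, 4.2) before and (8.6, 3.6) after, so it travelled √(1.5² + 0.6²) ≈ 1.6 units.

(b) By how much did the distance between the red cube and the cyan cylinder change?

+0.7

The distance was about 4.6 in the first image and 5.3 in the second, so they moved 0.7 units further apart.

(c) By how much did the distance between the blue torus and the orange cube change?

-0.4

The distance was about 2.0 in the first image and 1.6 in the second, so they moved 0.4 units closer together.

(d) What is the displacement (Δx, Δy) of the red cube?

(-0.1, 0.6)

From the two frames, the red cube sits at roughly (11.7, 4.2) before and (11.6, 4.8) after.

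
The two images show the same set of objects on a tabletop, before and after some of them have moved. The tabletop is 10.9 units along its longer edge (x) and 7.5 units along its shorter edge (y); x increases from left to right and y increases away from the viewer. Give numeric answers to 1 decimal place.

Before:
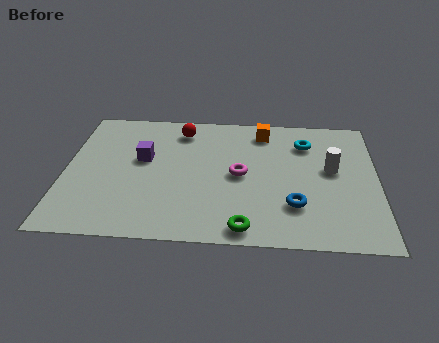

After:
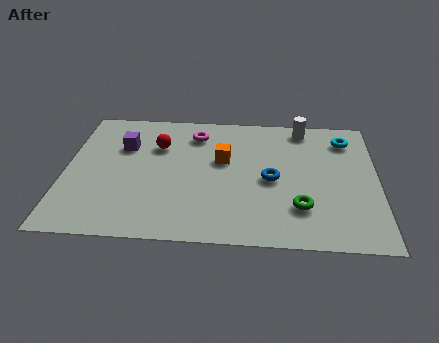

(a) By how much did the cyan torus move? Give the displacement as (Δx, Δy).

(1.4, 0.3)

The cyan torus was at about (8.4, 5.7) and moved to about (9.8, 6.0).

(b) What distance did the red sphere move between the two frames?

1.3

The red sphere moved from about (4.0, 6.2) to (3.2, 5.2), a distance of √(0.8² + 1.0²) ≈ 1.3.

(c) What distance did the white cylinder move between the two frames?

2.6

From (9.3, 4.2) to (8.3, 6.6), the white cylinder covered √(1.0² + 2.4²) ≈ 2.6 units.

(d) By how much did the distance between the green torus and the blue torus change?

-0.3

They were about 2.1 units apart before and 1.8 after — 0.3 units closer together.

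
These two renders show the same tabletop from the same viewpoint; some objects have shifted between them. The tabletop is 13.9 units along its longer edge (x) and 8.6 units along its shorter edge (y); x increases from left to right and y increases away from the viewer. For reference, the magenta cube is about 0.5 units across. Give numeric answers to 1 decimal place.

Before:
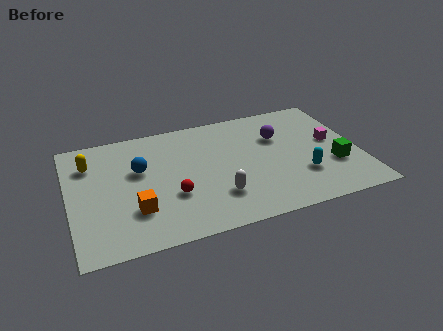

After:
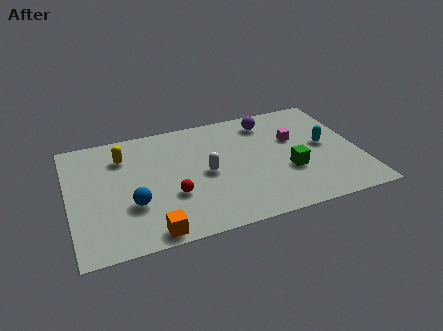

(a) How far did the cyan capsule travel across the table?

2.3

The cyan capsule moved from about (11.0, 2.6) to (12.3, 4.5), a distance of √(1.3² + 1.9²) ≈ 2.3.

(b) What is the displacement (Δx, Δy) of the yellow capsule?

(1.6, 0.1)

From the two frames, the yellow capsule sits at roughly (1.1, 6.4) before and (2.7, 6.5) after.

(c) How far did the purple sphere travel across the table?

1.4

The purple sphere was near (10.2, 5.8) before and (9.8, 7.1) after, so it travelled √(0.4² + 1.3²) ≈ 1.4 units.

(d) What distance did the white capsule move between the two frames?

1.8

From (6.9, 2.3) to (6.5, 4.1), the white capsule covered √(0.4² + 1.8²) ≈ 1.8 units.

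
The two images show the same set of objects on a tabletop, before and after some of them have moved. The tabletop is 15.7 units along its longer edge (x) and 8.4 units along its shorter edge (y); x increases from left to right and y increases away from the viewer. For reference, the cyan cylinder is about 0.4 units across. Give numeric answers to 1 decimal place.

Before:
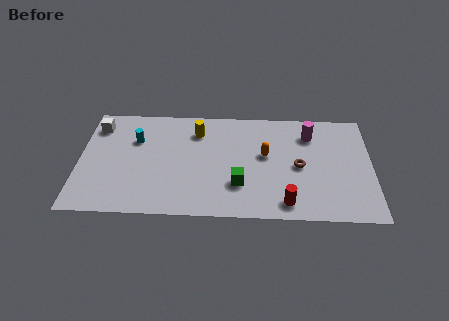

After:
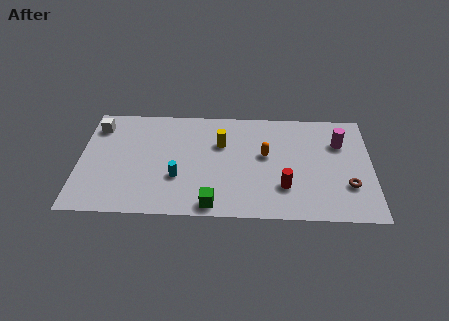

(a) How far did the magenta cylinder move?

1.7

The magenta cylinder was near (12.4, 6.5) before and (14.0, 5.9) after, so it travelled √(1.6² + 0.6²) ≈ 1.7 units.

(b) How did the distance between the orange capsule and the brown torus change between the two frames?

+2.9

Before: roughly 2.0 units apart; after: 4.9. That's 2.9 units further apart.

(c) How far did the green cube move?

2.1

The green cube was near (8.6, 2.5) before and (7.2, 0.9) after, so it travelled √(1.4² + 1.6²) ≈ 2.1 units.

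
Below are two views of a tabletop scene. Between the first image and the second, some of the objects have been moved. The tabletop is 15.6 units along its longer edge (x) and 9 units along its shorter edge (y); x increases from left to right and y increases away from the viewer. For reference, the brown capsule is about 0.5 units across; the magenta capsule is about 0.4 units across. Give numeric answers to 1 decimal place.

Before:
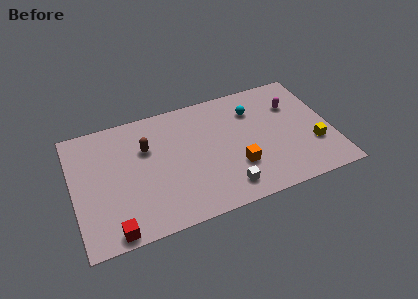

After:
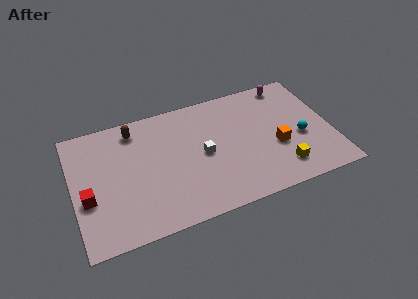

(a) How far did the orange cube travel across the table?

2.6

The orange cube moved from about (9.7, 2.8) to (12.2, 3.5), a distance of √(2.5² + 0.7²) ≈ 2.6.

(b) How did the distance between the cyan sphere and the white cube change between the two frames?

+0.3

They were about 5.6 units apart before and 5.9 after — 0.3 units further apart.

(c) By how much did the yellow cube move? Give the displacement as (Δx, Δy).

(-2.1, -1.1)

From the two frames, the yellow cube sits at roughly (14.4, 2.9) before and (12.3, 1.8) after.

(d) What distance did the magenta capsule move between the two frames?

1.7

The magenta capsule moved from about (13.5, 6.3) to (13.4, 8.0), a distance of √(0.1² + 1.7²) ≈ 1.7.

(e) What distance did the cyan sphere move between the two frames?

4.0

The cyan sphere moved from about (11.1, 6.7) to (13.7, 3.7), a distance of √(2.6² + 3.0²) ≈ 4.0.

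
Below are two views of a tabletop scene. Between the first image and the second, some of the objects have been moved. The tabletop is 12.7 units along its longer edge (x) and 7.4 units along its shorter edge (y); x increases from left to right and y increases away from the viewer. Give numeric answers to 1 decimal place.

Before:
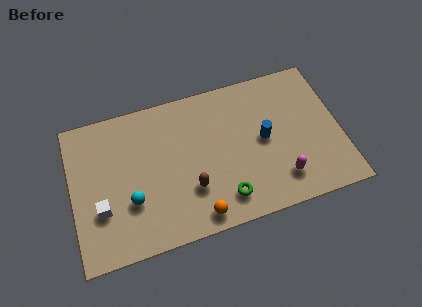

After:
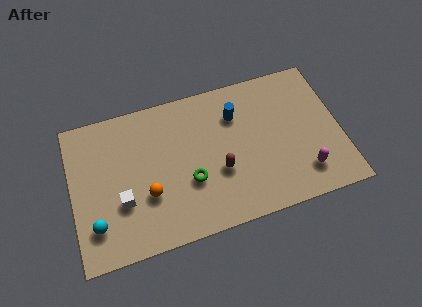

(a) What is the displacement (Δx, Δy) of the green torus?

(-1.5, 1.3)

The green torus was at about (7.0, 1.4) and moved to about (5.5, 2.7).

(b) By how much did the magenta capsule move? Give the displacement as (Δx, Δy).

(1.1, 0.0)

The magenta capsule was at about (9.7, 1.6) and moved to about (10.8, 1.6).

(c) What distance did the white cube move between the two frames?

1.0

The white cube moved from about (1.3, 2.5) to (2.3, 2.6), a distance of √(1.0² + 0.1²) ≈ 1.0.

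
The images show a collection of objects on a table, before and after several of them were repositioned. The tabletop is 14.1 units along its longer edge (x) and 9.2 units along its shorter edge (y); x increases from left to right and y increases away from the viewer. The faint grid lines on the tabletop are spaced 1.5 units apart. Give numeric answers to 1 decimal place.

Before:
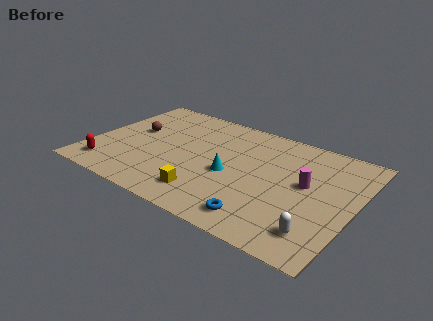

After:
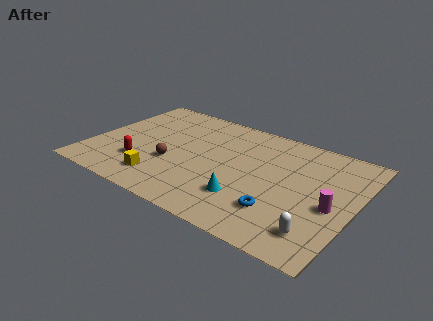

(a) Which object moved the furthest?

the brown sphere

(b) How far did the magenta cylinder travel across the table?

1.9

The magenta cylinder was near (11.5, 5.1) before and (13.0, 4.0) after, so it travelled √(1.5² + 1.1²) ≈ 1.9 units.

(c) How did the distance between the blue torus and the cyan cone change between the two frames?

-1.5

Before: roughly 3.3 units apart; after: 1.8. That's 1.5 units closer together.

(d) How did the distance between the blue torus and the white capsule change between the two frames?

-0.7

They were about 2.9 units apart before and 2.2 after — 0.7 units closer together.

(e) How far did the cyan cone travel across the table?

1.9

The cyan cone moved from about (7.6, 4.0) to (8.7, 2.5), a distance of √(1.1² + 1.5²) ≈ 1.9.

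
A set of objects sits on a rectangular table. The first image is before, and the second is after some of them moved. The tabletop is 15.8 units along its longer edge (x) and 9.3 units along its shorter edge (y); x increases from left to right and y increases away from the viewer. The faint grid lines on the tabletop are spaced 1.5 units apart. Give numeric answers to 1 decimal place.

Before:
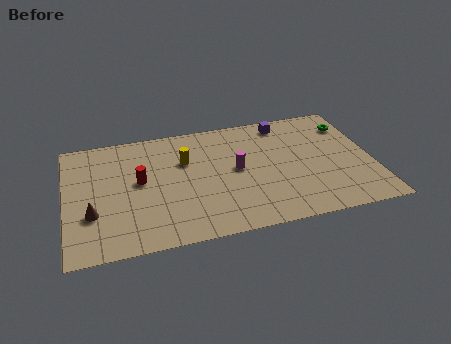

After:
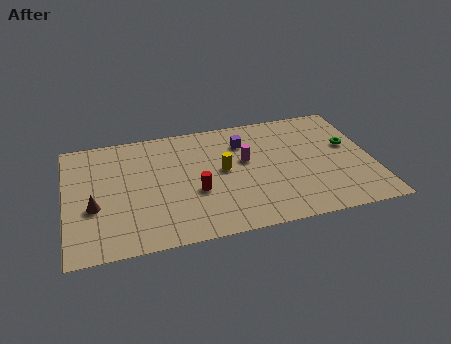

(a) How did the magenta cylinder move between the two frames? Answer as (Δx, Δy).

(0.5, 0.6)

From the two frames, the magenta cylinder sits at roughly (8.8, 4.9) before and (9.3, 5.5) after.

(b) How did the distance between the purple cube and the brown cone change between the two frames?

-2.8

The distance was about 11.4 in the first image and 8.6 in the second, so they moved 2.8 units closer together.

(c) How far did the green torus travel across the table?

1.7

The green torus was near (14.9, 7.2) before and (14.7, 5.5) after, so it travelled √(0.2² + 1.7²) ≈ 1.7 units.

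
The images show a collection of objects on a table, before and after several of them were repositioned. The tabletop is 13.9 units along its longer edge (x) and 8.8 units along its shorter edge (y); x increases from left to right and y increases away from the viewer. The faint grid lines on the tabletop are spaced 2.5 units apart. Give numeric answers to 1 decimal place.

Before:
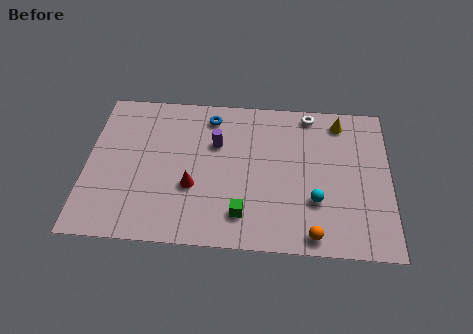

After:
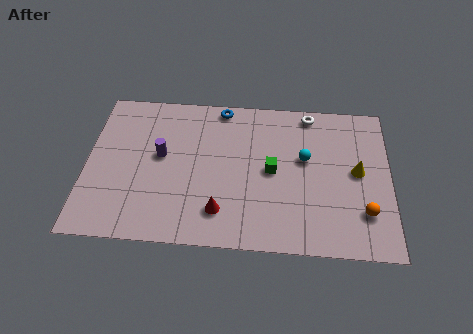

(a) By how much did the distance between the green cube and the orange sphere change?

+1.4

They were about 3.3 units apart before and 4.7 after — 1.4 units further apart.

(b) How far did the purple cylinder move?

2.7

The purple cylinder was near (5.9, 5.8) before and (3.4, 4.9) after, so it travelled √(2.5² + 0.9²) ≈ 2.7 units.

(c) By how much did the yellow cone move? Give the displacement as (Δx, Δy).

(0.8, -2.9)

The yellow cone was at about (11.6, 7.5) and moved to about (12.4, 4.6).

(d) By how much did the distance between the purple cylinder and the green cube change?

+0.9

Before: roughly 4.2 units apart; after: 5.1. That's 0.9 units further apart.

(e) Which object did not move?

the white torus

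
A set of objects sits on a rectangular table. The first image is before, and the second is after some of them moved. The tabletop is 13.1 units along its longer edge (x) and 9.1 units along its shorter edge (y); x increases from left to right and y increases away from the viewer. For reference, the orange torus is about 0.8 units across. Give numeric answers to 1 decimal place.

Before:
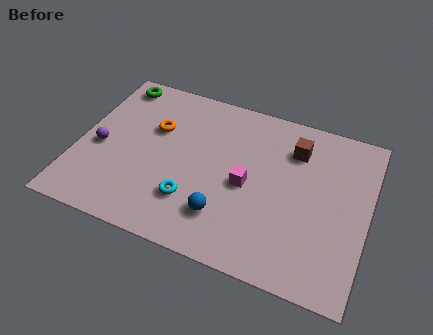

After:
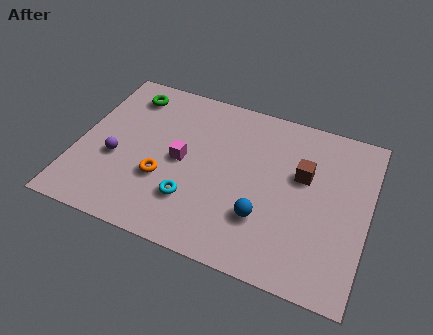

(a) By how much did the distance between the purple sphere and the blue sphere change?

+0.7

The distance was about 6.2 in the first image and 6.9 in the second, so they moved 0.7 units further apart.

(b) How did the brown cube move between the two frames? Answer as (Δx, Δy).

(0.5, -1.3)

From the two frames, the brown cube sits at roughly (9.6, 6.9) before and (10.1, 5.6) after.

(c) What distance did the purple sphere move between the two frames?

0.9

The purple sphere was near (1.0, 4.0) before and (1.8, 3.6) after, so it travelled √(0.8² + 0.4²) ≈ 0.9 units.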